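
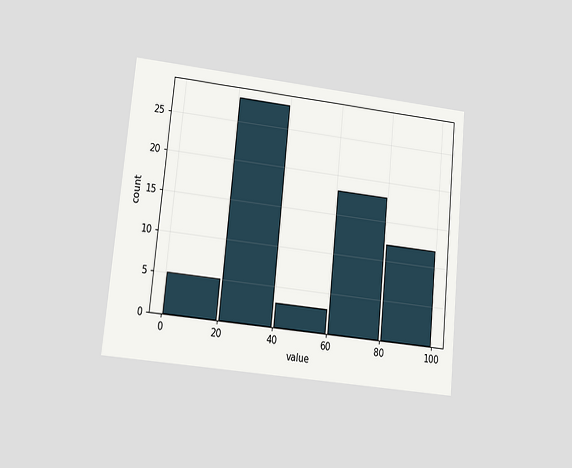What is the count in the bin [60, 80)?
The chart is tilted about 6° clockwise and viewed at a slight angle. The [60, 80) bin has height 18.

18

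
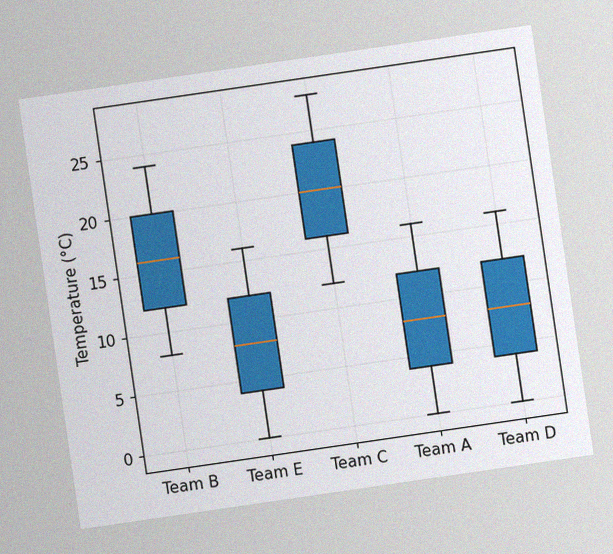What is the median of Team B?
16°C

The chart is tilted about 8° counter-clockwise, with some photo noise. The median line in the Team B box sits at 16°C.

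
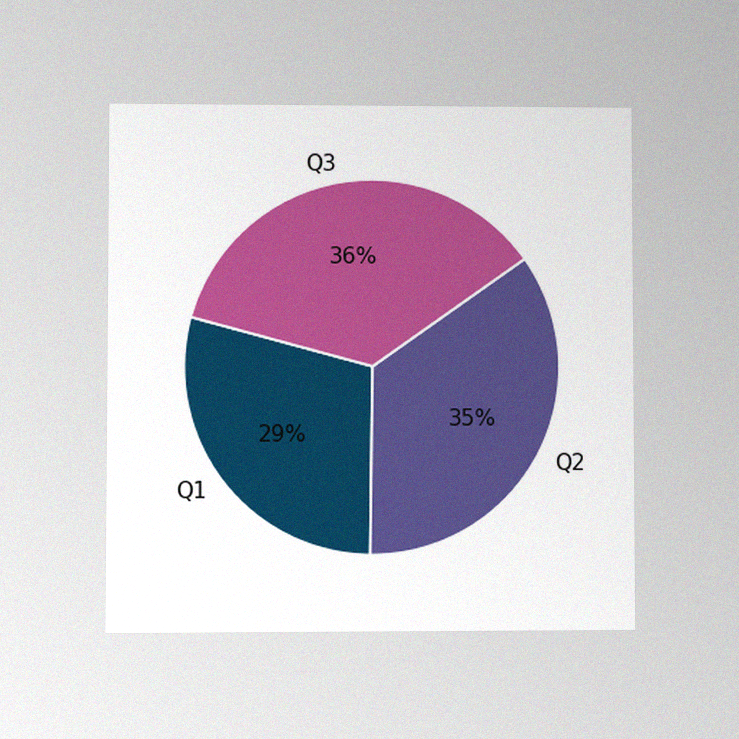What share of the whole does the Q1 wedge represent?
29%

The chart is viewed at a slight angle, with some photo noise. The Q1 slice takes up 29% of the pie.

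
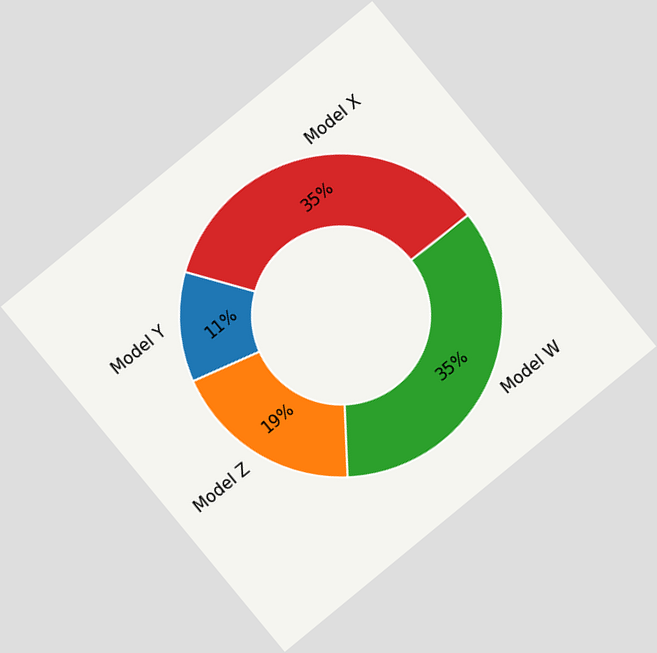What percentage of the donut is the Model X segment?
The chart is tilted about 39° counter-clockwise. The Model X segment takes up 35% of the ring.

35%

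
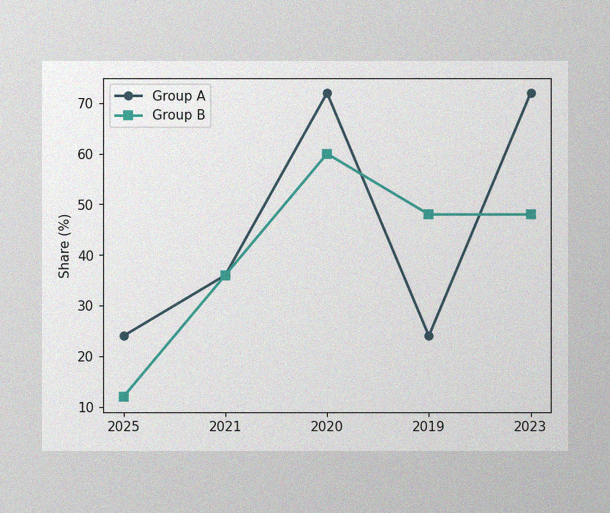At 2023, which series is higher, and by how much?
Group A, by 24%

The image has some photo noise and uneven lighting. At 2023, Group A sits above the other line by 24%.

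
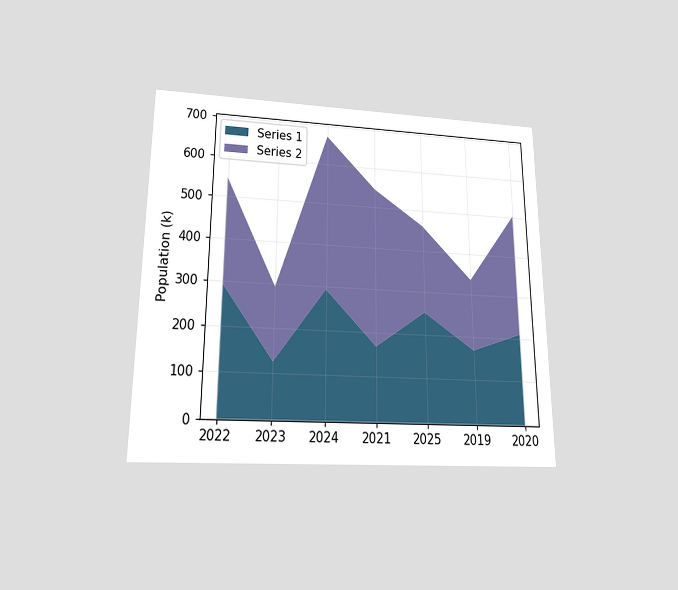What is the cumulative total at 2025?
462k

The chart is viewed slightly from below. The stacked total at 2025 reaches 462k.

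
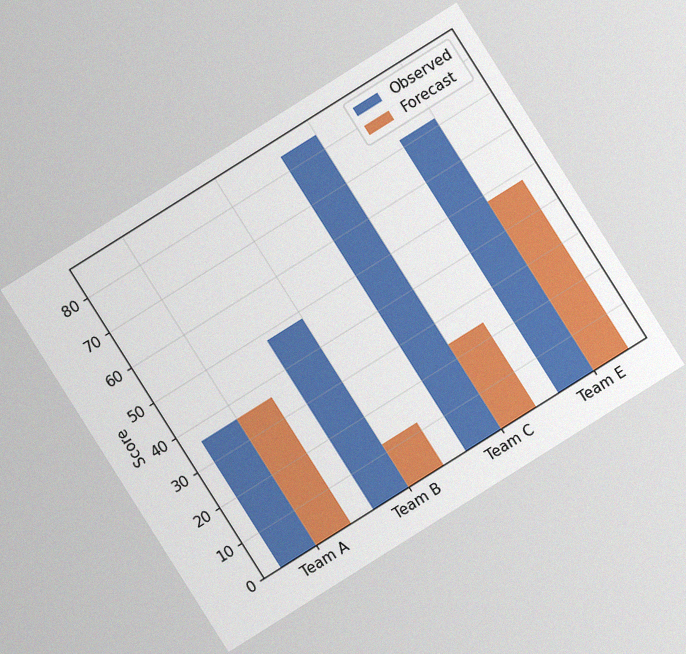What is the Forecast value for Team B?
12

The chart is tilted about 32° counter-clockwise, with some photo noise. The Forecast bar at Team B reaches 12 on the y-axis.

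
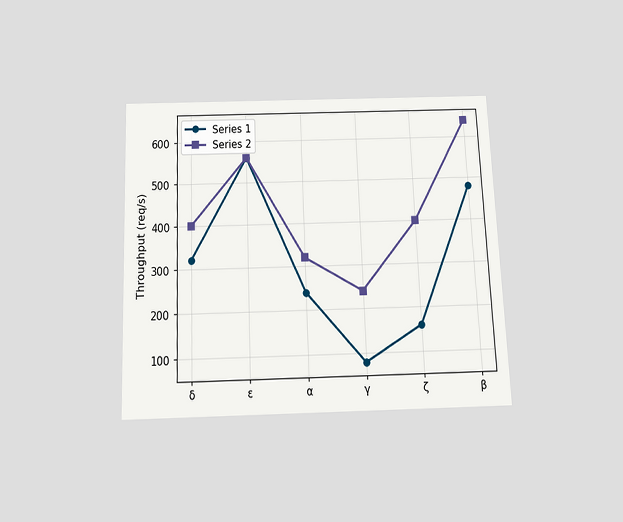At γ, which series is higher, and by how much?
Series 2, by 160req/s

The chart is tilted about 2° counter-clockwise and viewed slightly from below. At γ, Series 2 sits above the other line by 160req/s.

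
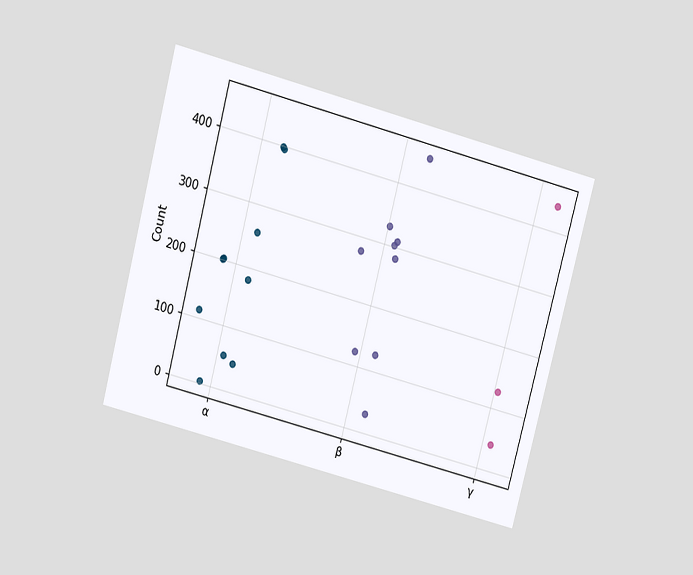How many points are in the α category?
10

The chart is tilted about 15° clockwise and viewed slightly from above. Counting the markers in the α column gives 10.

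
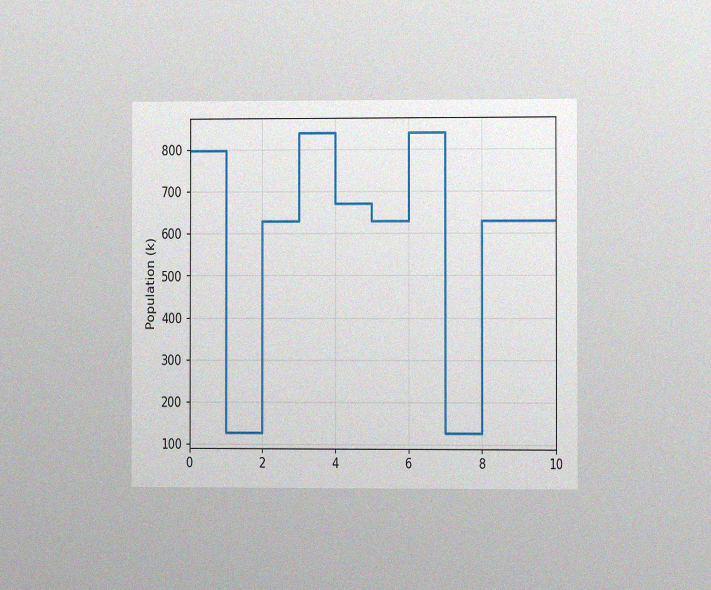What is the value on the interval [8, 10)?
630k

The chart is viewed at a slight angle, with some photo noise. On [8, 10) the step sits at 630k.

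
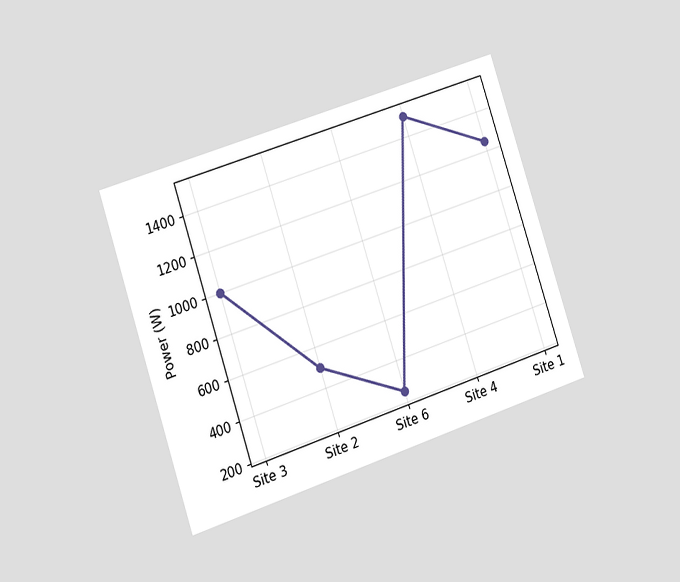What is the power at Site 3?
The chart is tilted about 18° counter-clockwise and viewed slightly from the left. At Site 3, the line is at 1000W.

1000W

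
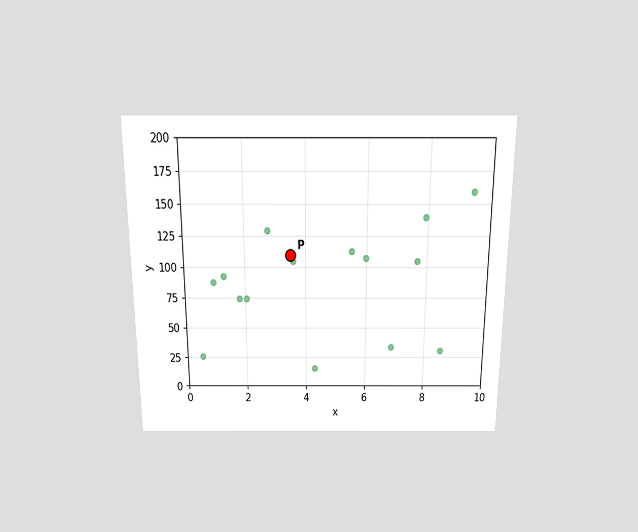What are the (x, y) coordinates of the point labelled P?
(3.5, 110)

The chart is viewed slightly from above. Following the gridlines from P to each axis, P sits at (3.5, 110).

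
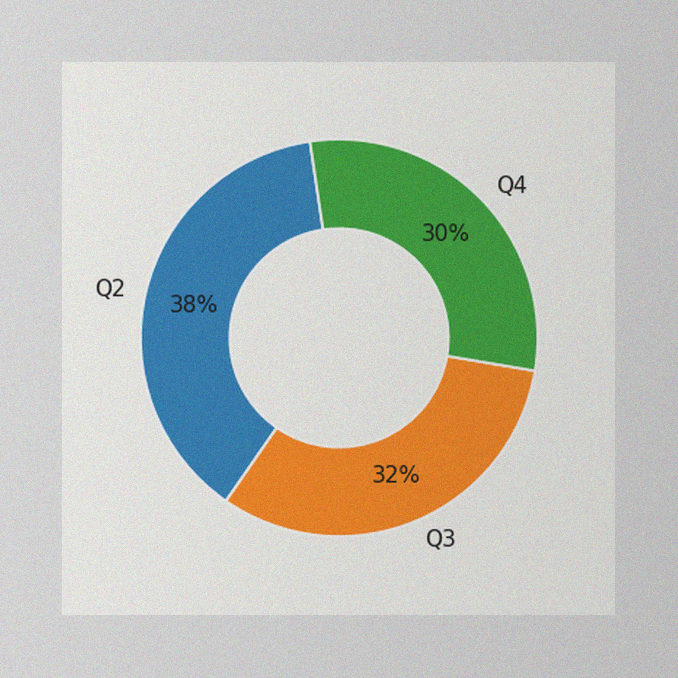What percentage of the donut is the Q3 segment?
The image has some photo noise and uneven lighting. The Q3 segment takes up 32% of the ring.

32%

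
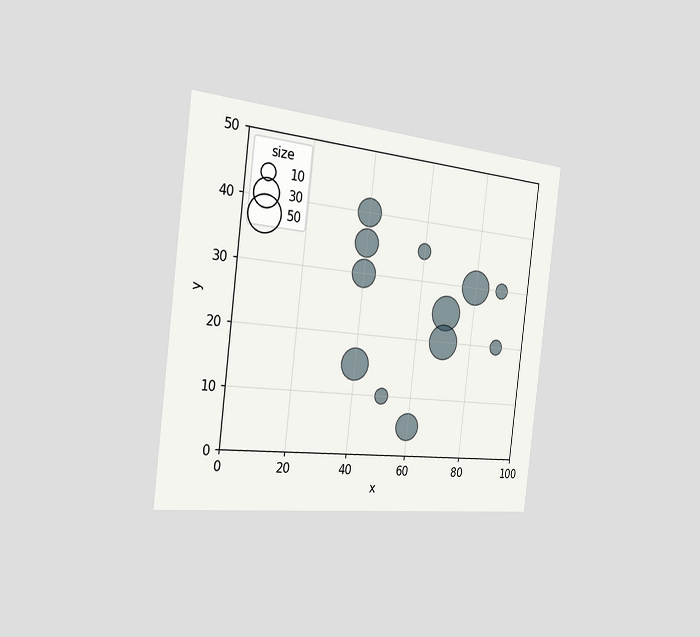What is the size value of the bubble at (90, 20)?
10

The chart is tilted about 7° clockwise and viewed slightly from the left. Matching the bubble at (90, 20) against the size legend gives 10.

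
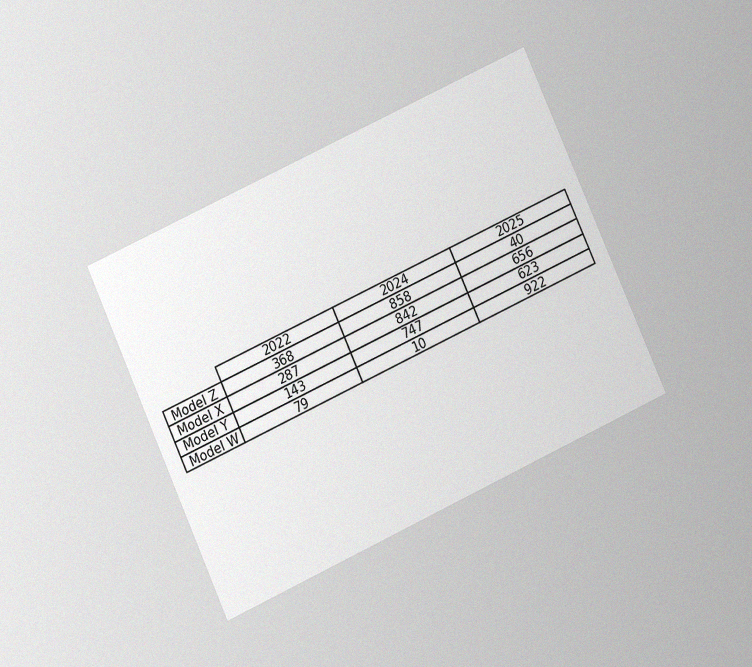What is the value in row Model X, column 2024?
The chart is tilted about 24° counter-clockwise and viewed at a slight angle, with some photo noise. The (Model X, 2024) cell reads 842.

842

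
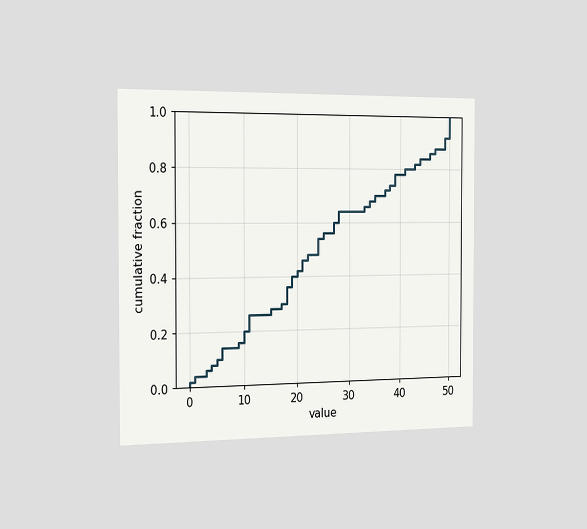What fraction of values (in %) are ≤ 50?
100%

The chart is viewed slightly from the left. At x=50 the ECDF step is at 100%.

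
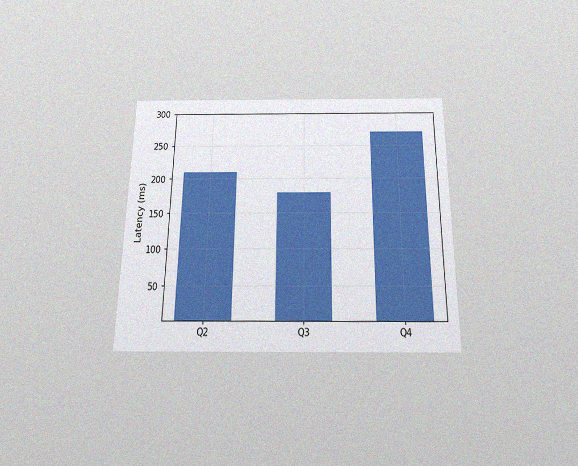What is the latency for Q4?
The chart is viewed slightly from below, with some photo noise. Reading along the chart's y-axis, the Q4 bar reaches 270ms.

270ms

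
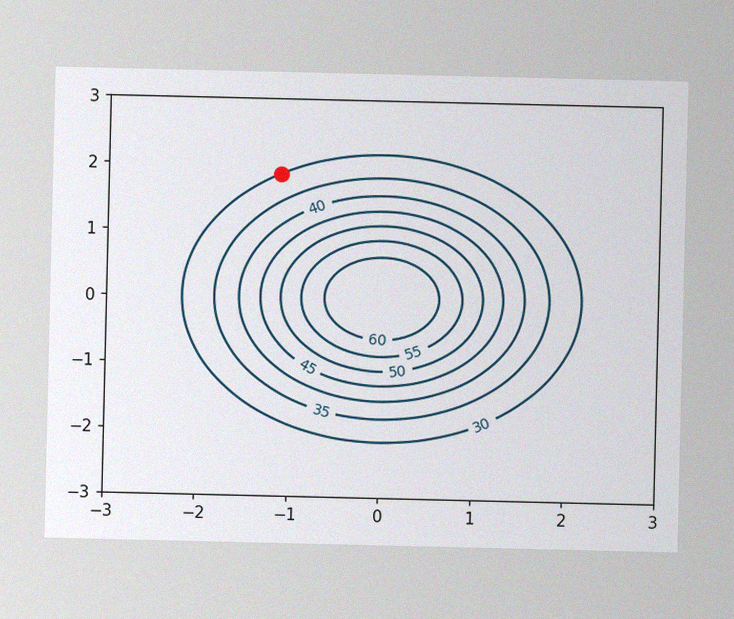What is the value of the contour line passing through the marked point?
30

The image has some photo noise and uneven lighting. The marked point sits on the contour labelled 30.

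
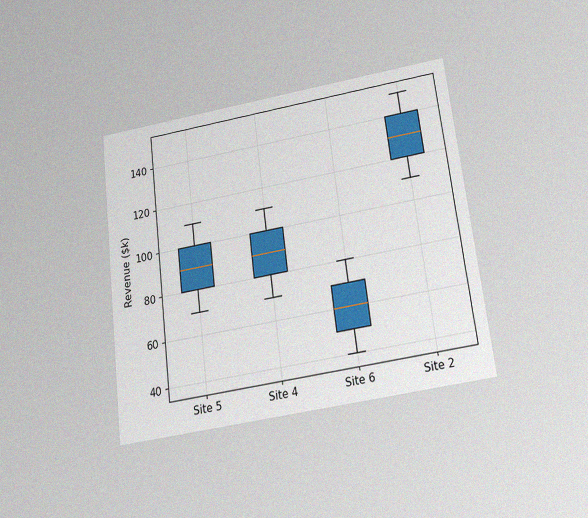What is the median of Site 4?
$90k

The chart is tilted about 7° counter-clockwise and viewed slightly from below, with some photo noise. The median line in the Site 4 box sits at $90k.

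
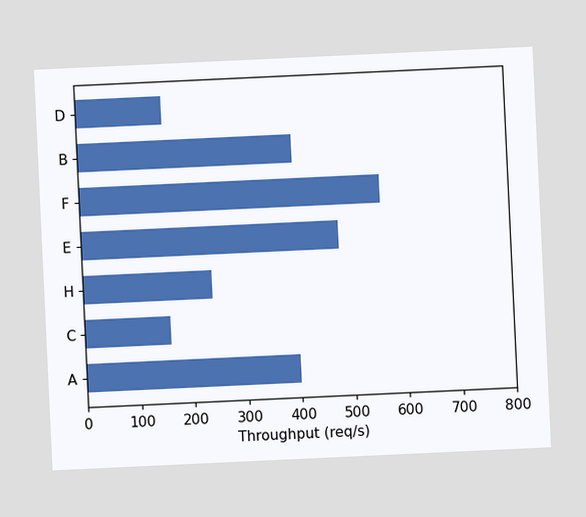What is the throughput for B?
400req/s

The chart is tilted about 3° counter-clockwise. Reading along the chart's x-axis, the B bar reaches 400req/s.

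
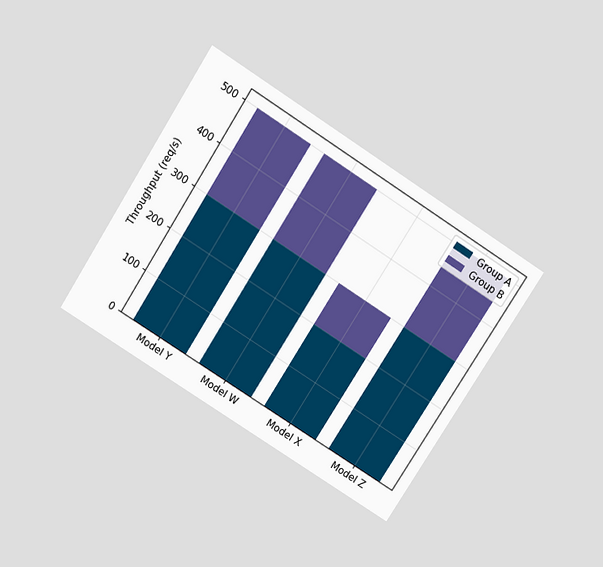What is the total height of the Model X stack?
The chart is tilted about 33° clockwise and viewed slightly from above. The Model X stack's top reaches 300req/s on the y-axis.

300req/s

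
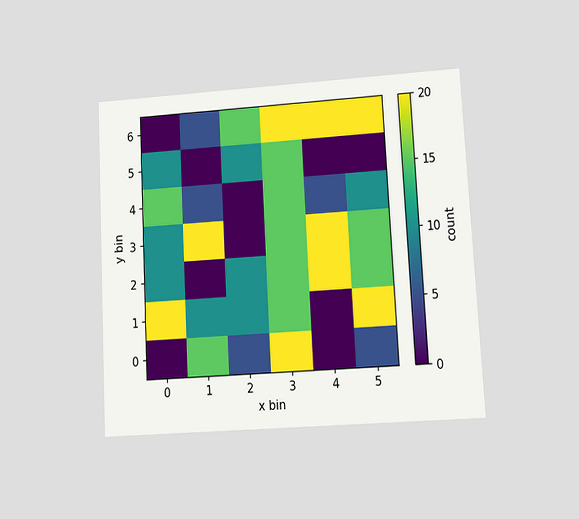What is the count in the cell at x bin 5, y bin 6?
20

The chart is tilted about 3° counter-clockwise and viewed at a slight angle. Matching the cell (5, 6) against the colorbar gives 20.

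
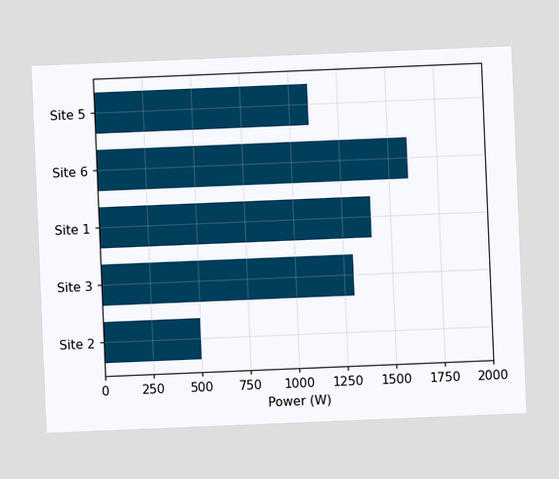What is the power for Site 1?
The chart is tilted about 2° counter-clockwise. Reading along the chart's x-axis, the Site 1 bar reaches 1400W.

1400W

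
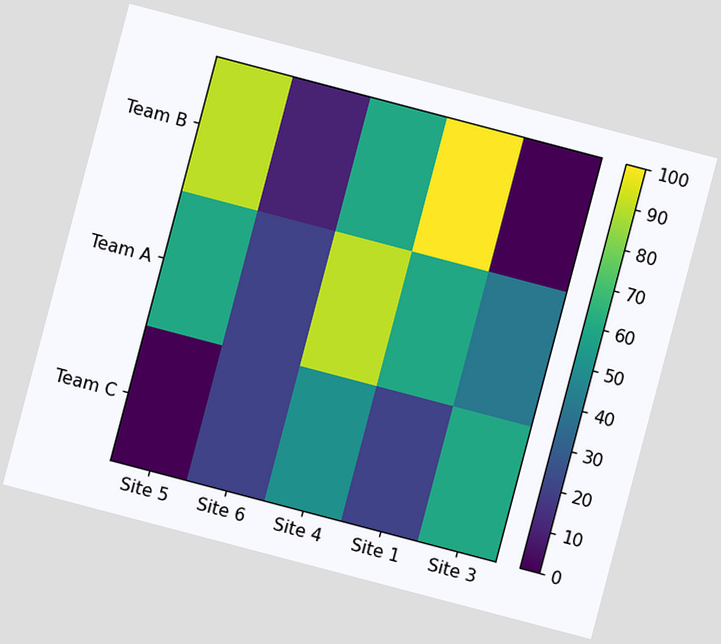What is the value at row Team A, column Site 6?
20

The chart is tilted about 15° clockwise. Matching cell (Team A, Site 6) against the colorbar gives 20.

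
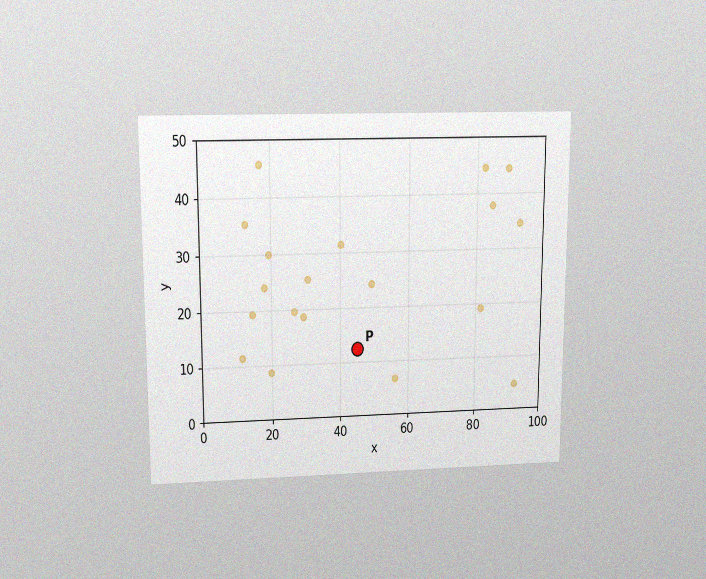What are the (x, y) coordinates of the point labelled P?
(45, 12.5)

The chart is viewed slightly from above, with some photo noise. Following the gridlines from P to each axis, P sits at (45, 12.5).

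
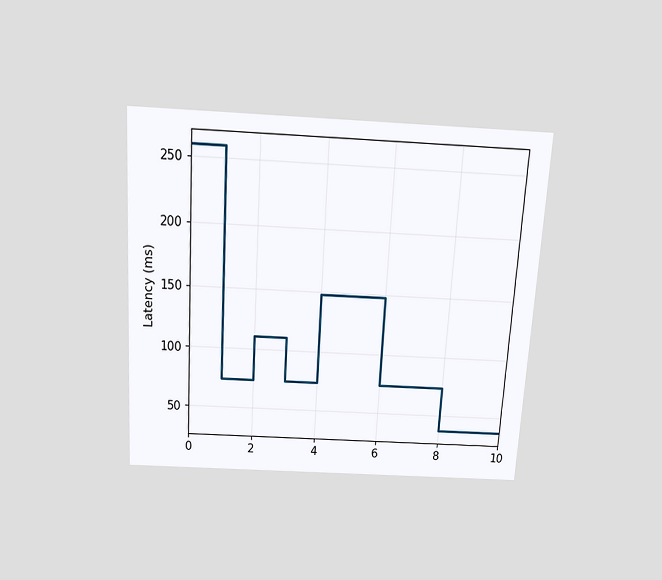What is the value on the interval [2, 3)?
111ms

The chart is tilted about 3° clockwise and viewed slightly from above. On [2, 3) the step sits at 111ms.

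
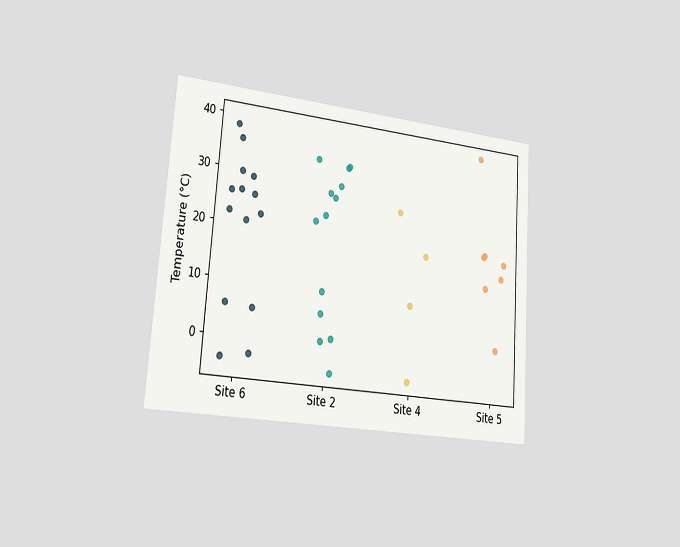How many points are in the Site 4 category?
4

The chart is tilted about 4° clockwise and viewed slightly from the left. Counting the markers in the Site 4 column gives 4.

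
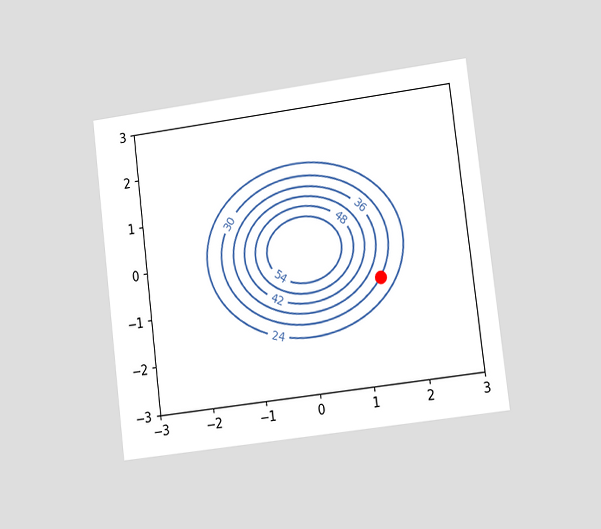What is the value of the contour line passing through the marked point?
30

The chart is tilted about 7° counter-clockwise and viewed at a slight angle. The marked point sits on the contour labelled 30.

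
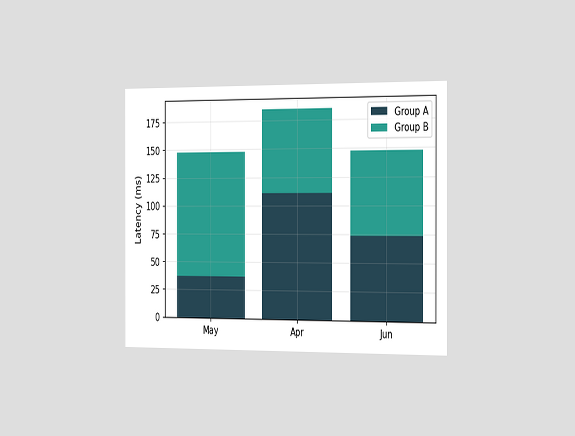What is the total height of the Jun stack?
The chart is viewed slightly from the right. The Jun stack's top reaches 148ms on the y-axis.

148ms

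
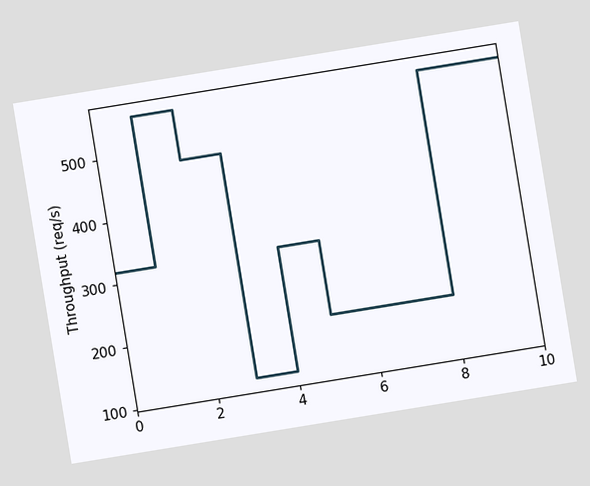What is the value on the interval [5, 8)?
The chart is tilted about 9° counter-clockwise. On [5, 8) the step sits at 200req/s.

200req/s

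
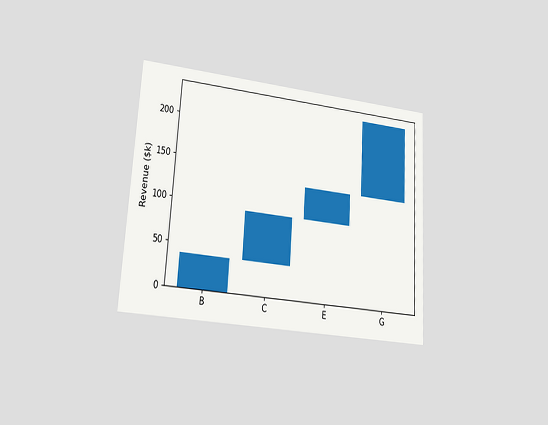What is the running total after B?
$38k

The chart is tilted about 4° clockwise and viewed at a slight angle. After B the running total reaches $38k.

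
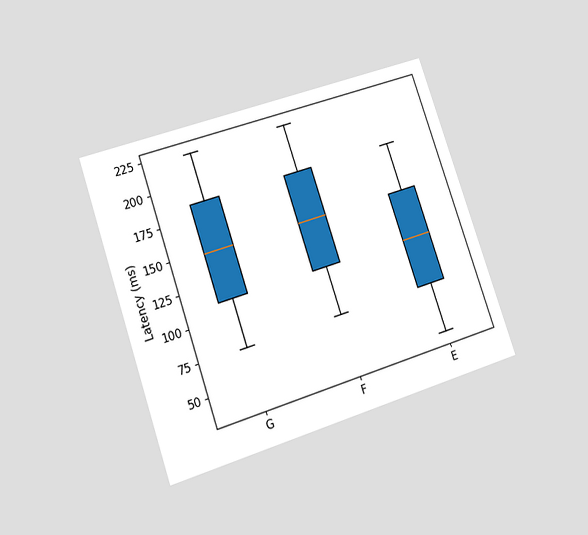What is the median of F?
The chart is tilted about 19° counter-clockwise and viewed at a slight angle. The median line in the F box sits at 148ms.

148ms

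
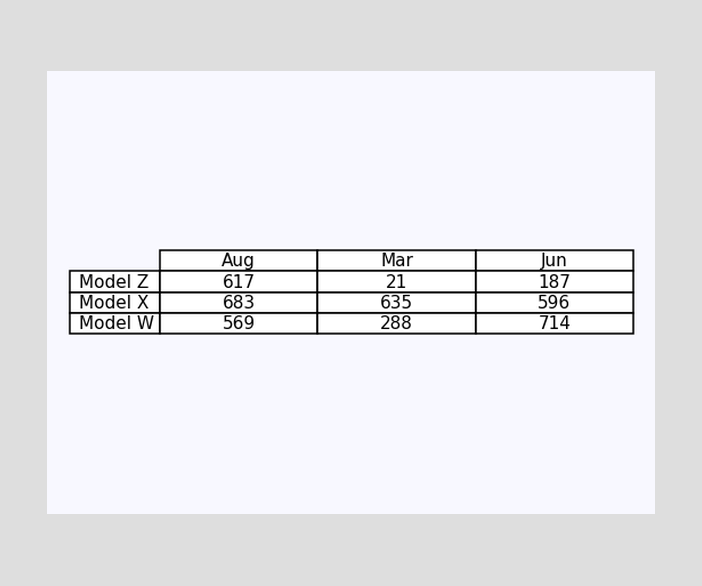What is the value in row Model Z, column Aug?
The (Model Z, Aug) cell reads 617.

617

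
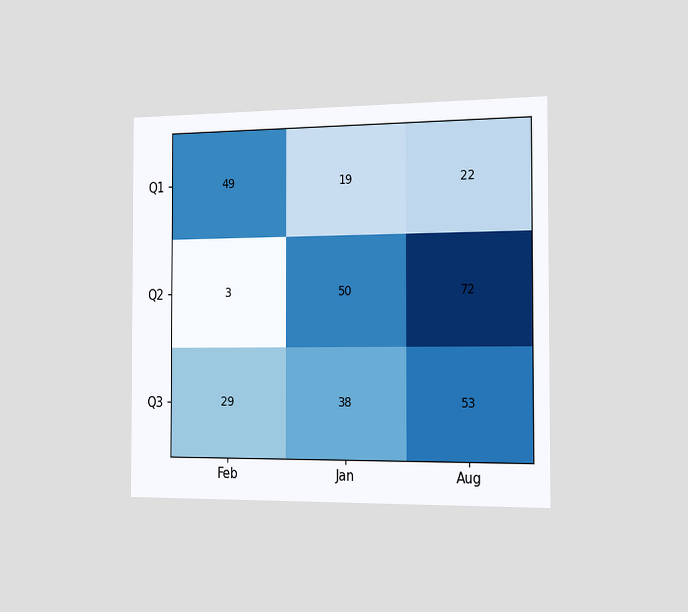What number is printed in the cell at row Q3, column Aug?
53

The chart is viewed slightly from the right. The (Q3, Aug) cell reads 53.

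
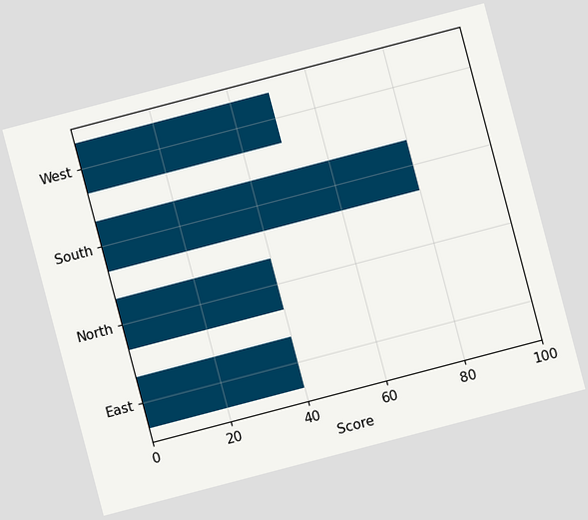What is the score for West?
The chart is tilted about 15° counter-clockwise. Reading along the chart's x-axis, the West bar reaches 50.

50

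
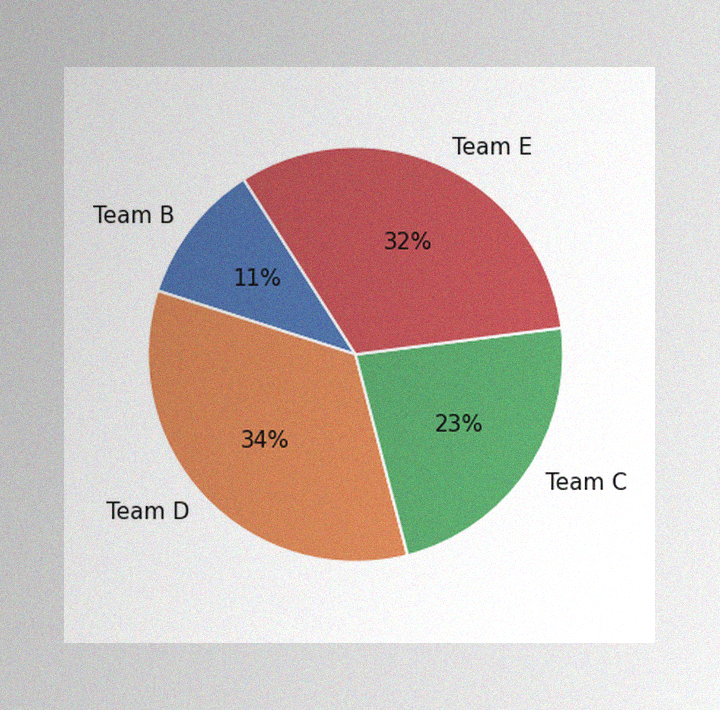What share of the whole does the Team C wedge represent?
The image has some photo noise and uneven lighting. The Team C slice takes up 23% of the pie.

23%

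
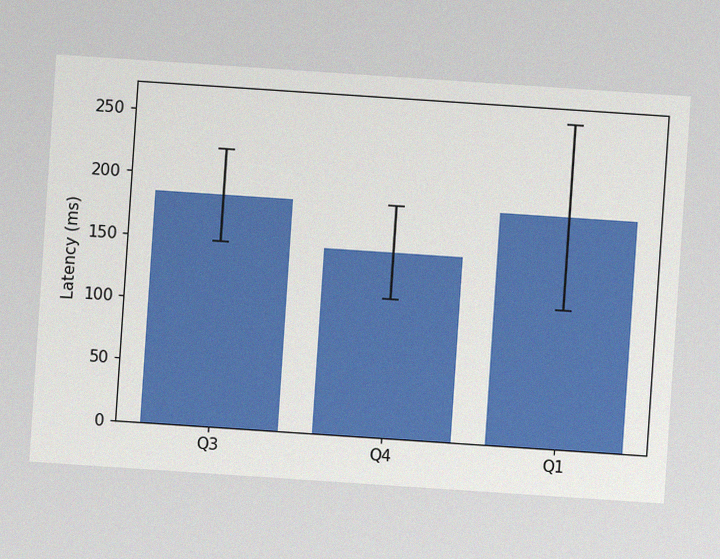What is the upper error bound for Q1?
The chart is tilted about 4° clockwise, with some photo noise. The Q1 bar's upper whisker reaches 259ms.

259ms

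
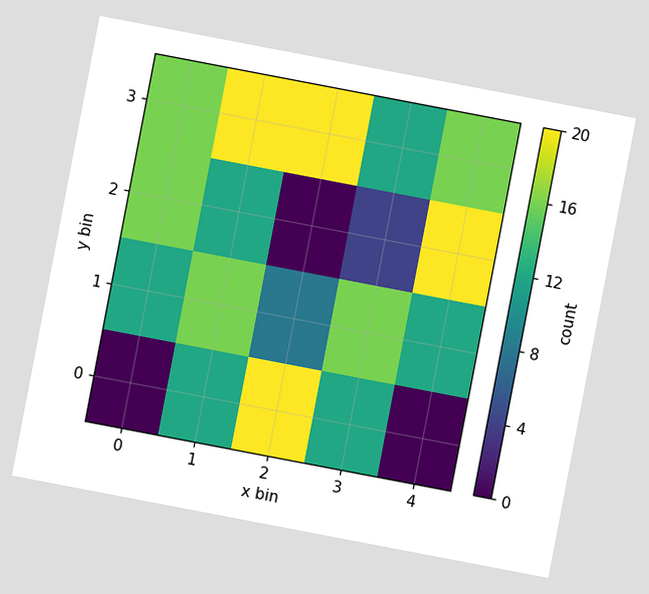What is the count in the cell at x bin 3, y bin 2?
The chart is tilted about 11° clockwise. Matching the cell (3, 2) against the colorbar gives 4.

4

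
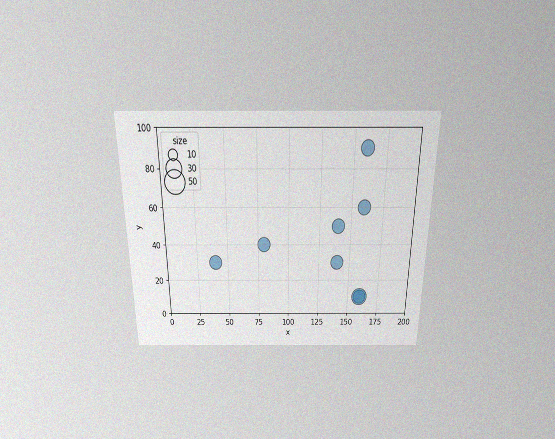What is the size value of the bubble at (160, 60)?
The chart is viewed slightly from above, with some photo noise. Matching the bubble at (160, 60) against the size legend gives 20.

20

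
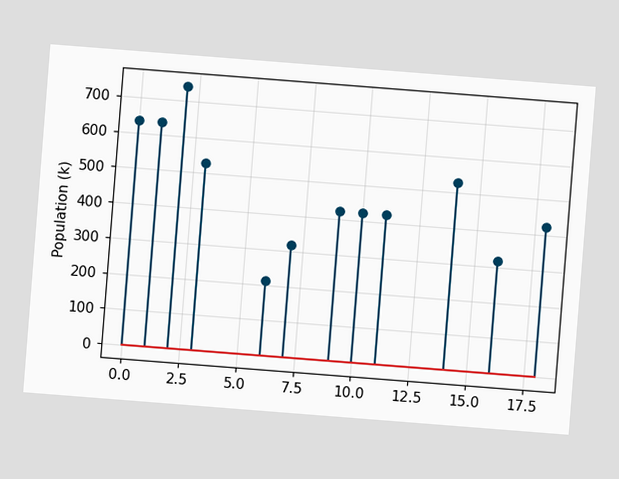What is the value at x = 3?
The chart is tilted about 4° clockwise. The stem at x=3 reaches 530k.

530k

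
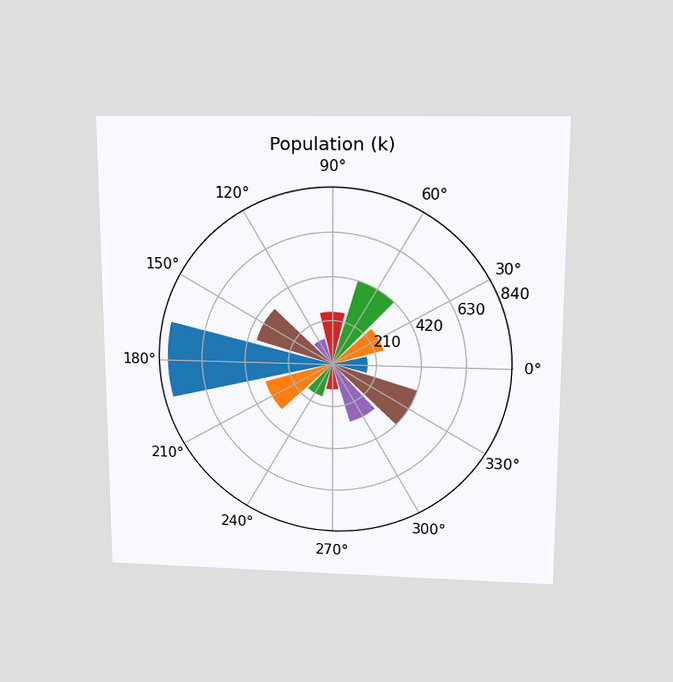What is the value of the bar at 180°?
798k

The chart is viewed slightly from above. The bar at 180° reaches 798k on the radial axis.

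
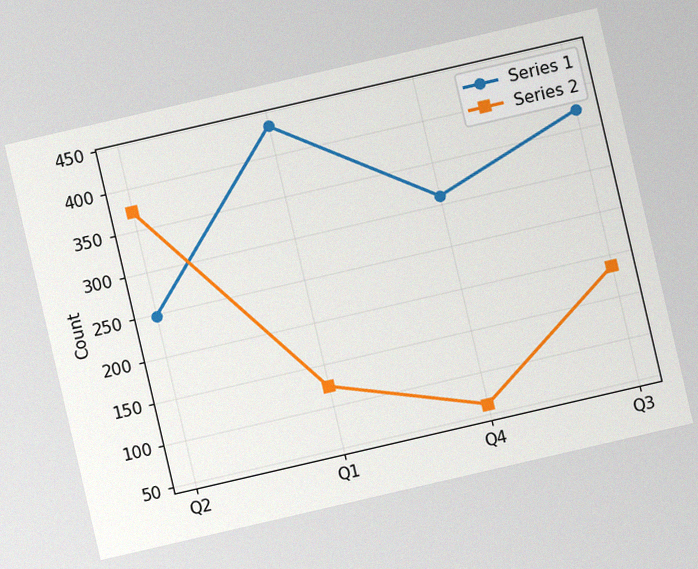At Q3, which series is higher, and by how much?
Series 1, by 186

The chart is tilted about 13° counter-clockwise, with some photo noise. At Q3, Series 1 sits above the other line by 186.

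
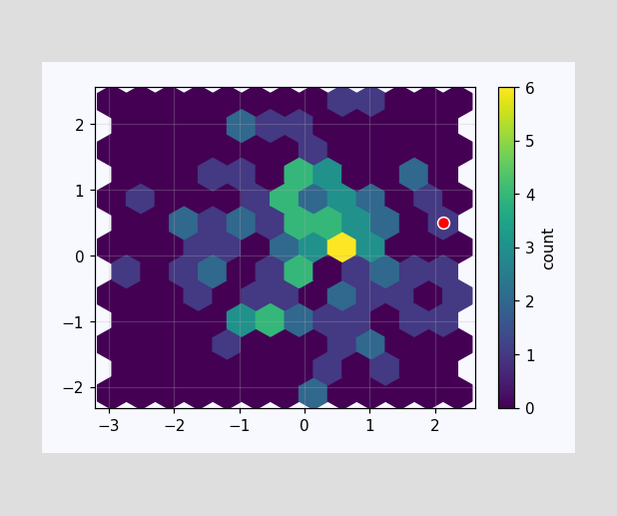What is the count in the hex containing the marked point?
1

The marked hex reads 1 on the colorbar.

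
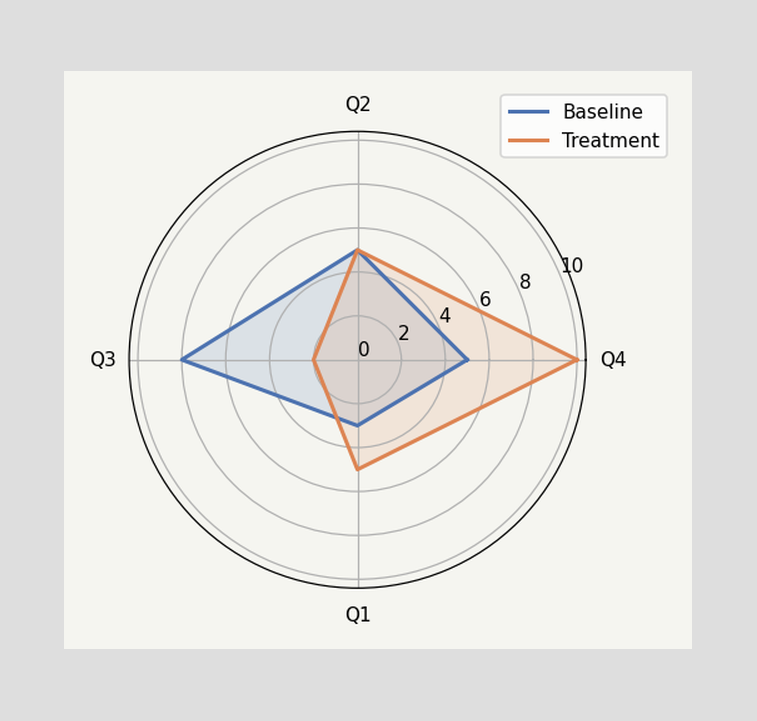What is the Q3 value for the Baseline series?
On the Q3 axis, Baseline reaches 8.

8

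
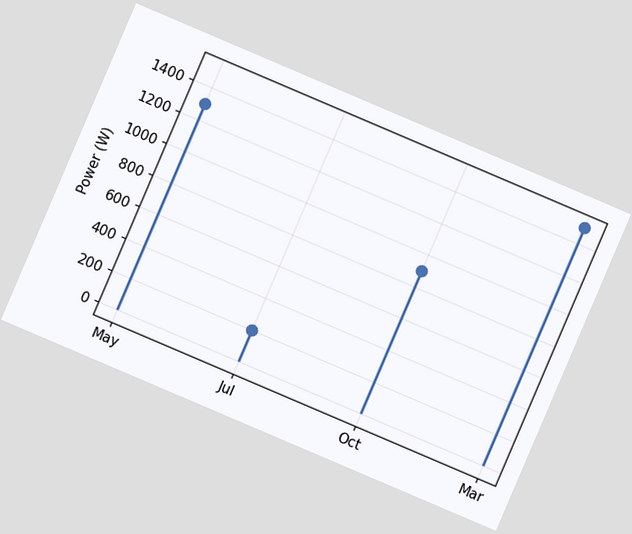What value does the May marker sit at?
1300W

The chart is tilted about 23° clockwise. The May marker sits at 1300W.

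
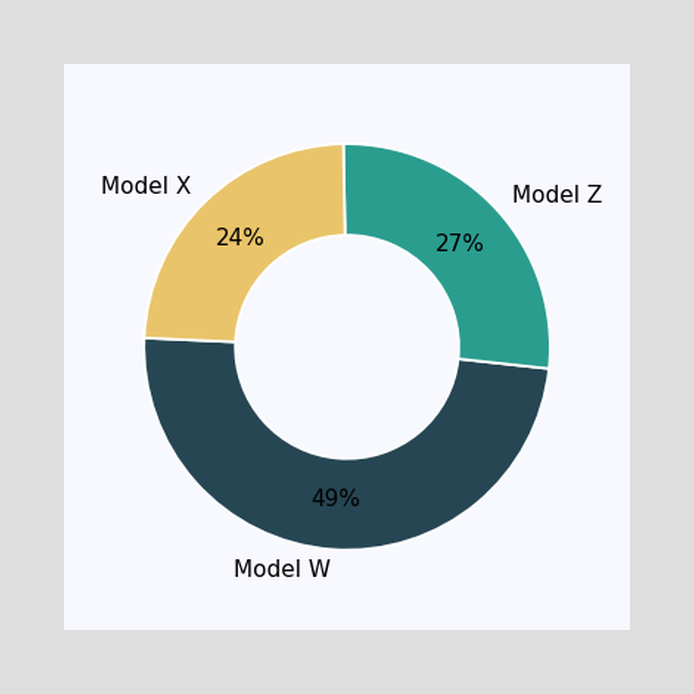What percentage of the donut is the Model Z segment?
27%

The Model Z segment takes up 27% of the ring.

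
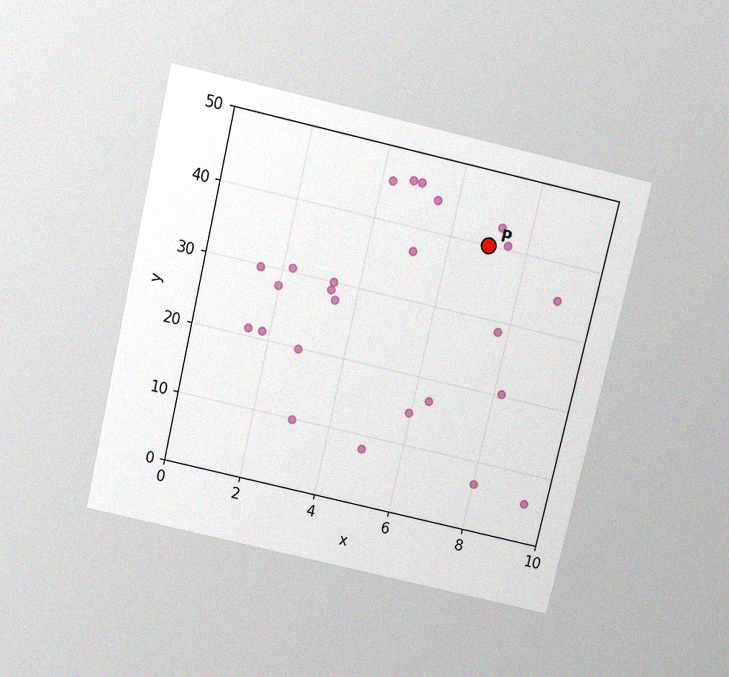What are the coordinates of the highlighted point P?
(7, 40)

The chart is tilted about 13° clockwise and viewed slightly from above, with some photo noise. Following the gridlines from P to each axis, P sits at (7, 40).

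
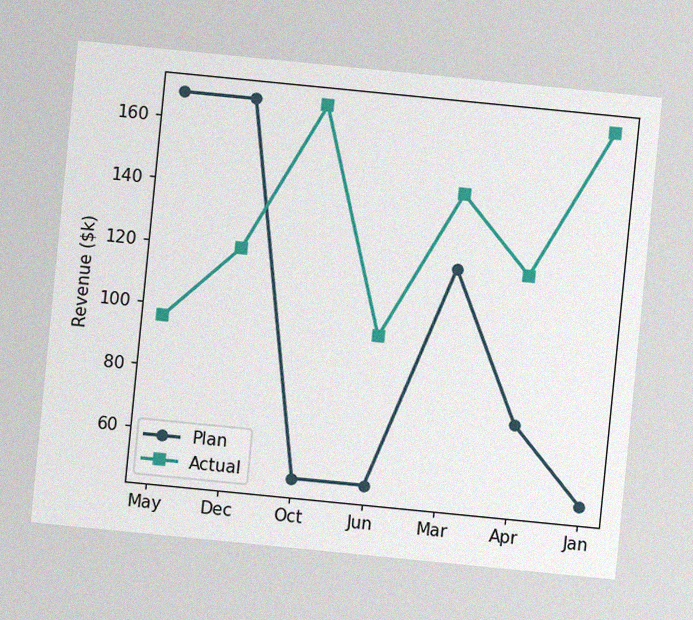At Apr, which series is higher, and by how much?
The chart is tilted about 6° clockwise, with some photo noise. At Apr, Actual sits above the other line by $48k.

Actual, by $48k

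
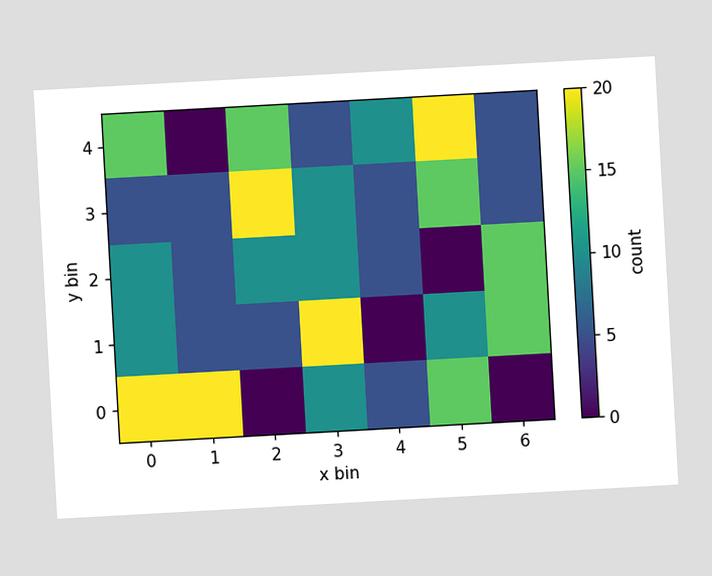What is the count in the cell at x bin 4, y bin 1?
0

The chart is tilted about 3° counter-clockwise. Matching the cell (4, 1) against the colorbar gives 0.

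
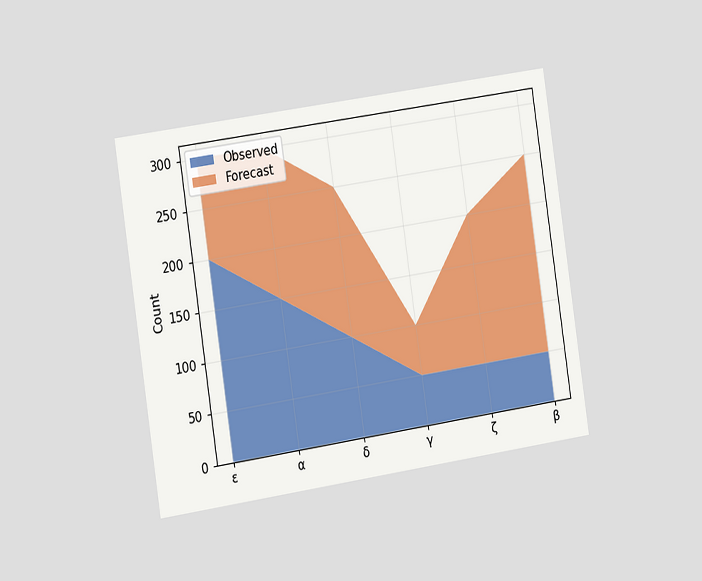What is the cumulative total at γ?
100

The chart is tilted about 9° counter-clockwise and viewed slightly from the left. The stacked total at γ reaches 100.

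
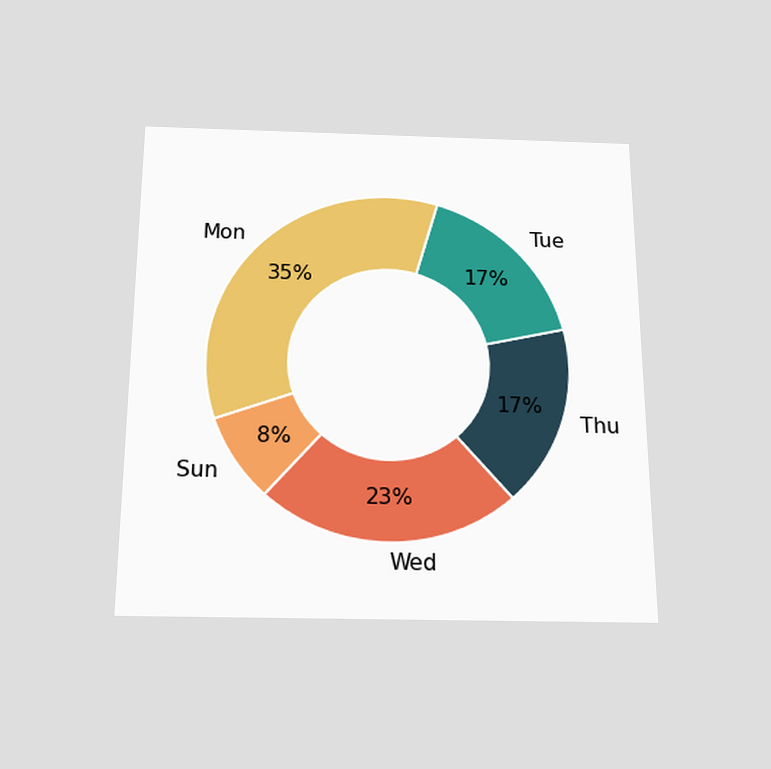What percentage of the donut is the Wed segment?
The chart is viewed slightly from below. The Wed segment takes up 23% of the ring.

23%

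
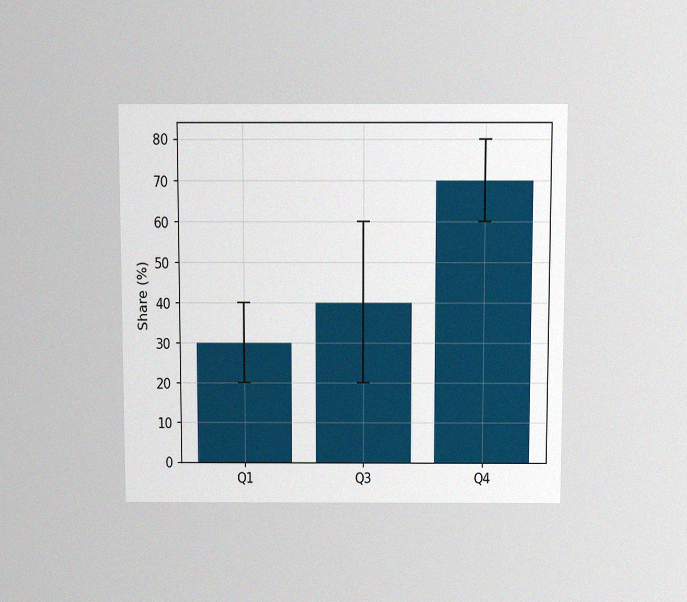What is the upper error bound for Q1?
40%

The chart is viewed slightly from above, with some photo noise. The Q1 bar's upper whisker reaches 40%.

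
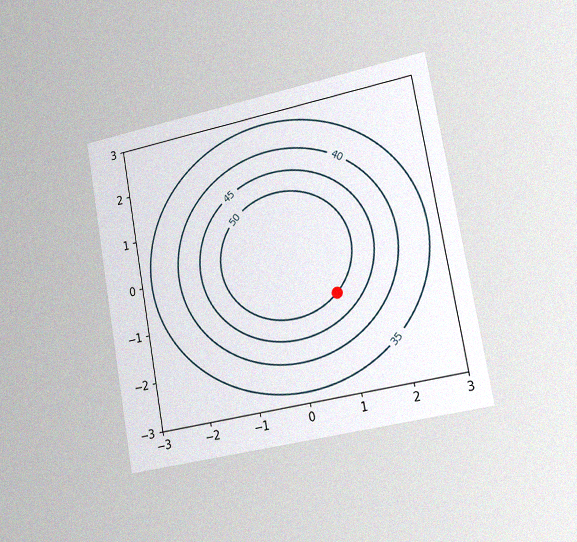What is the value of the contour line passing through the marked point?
50

The chart is tilted about 10° counter-clockwise and viewed slightly from the right, with some photo noise. The marked point sits on the contour labelled 50.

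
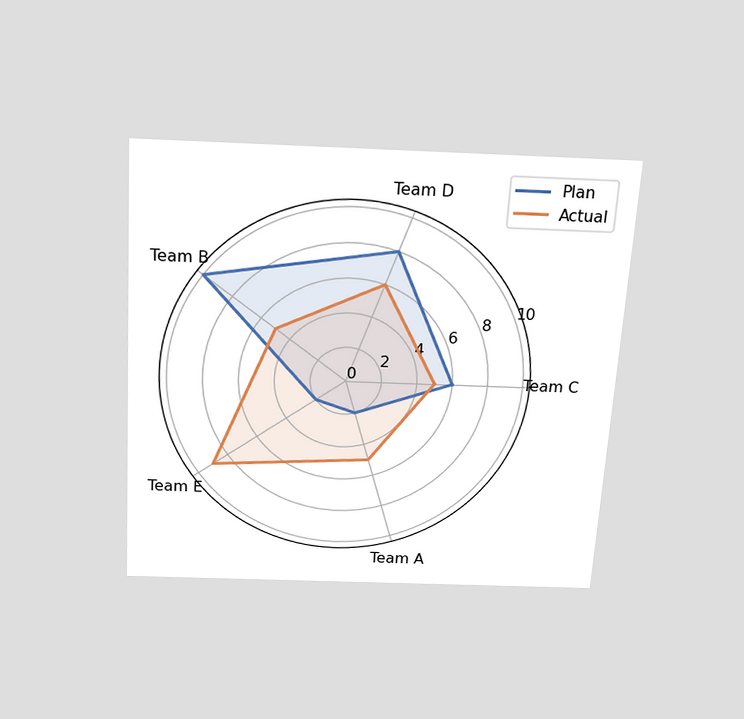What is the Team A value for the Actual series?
5

The chart is tilted about 4° clockwise and viewed slightly from above. On the Team A axis, Actual reaches 5.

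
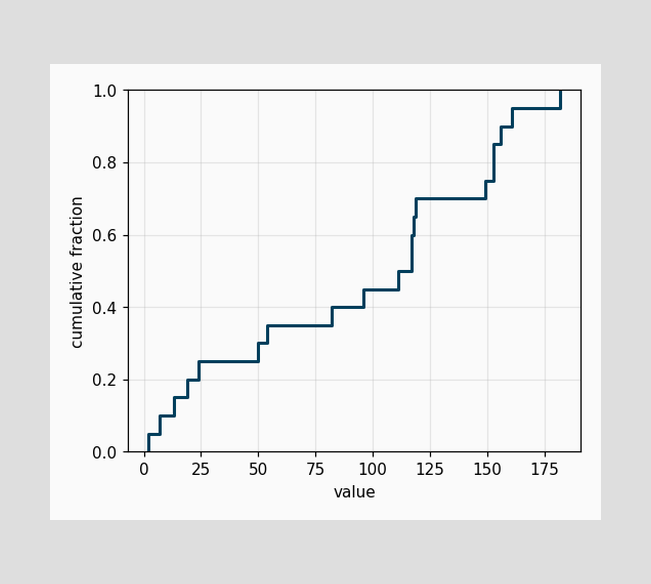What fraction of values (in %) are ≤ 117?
60%

At x=117 the ECDF step is at 60%.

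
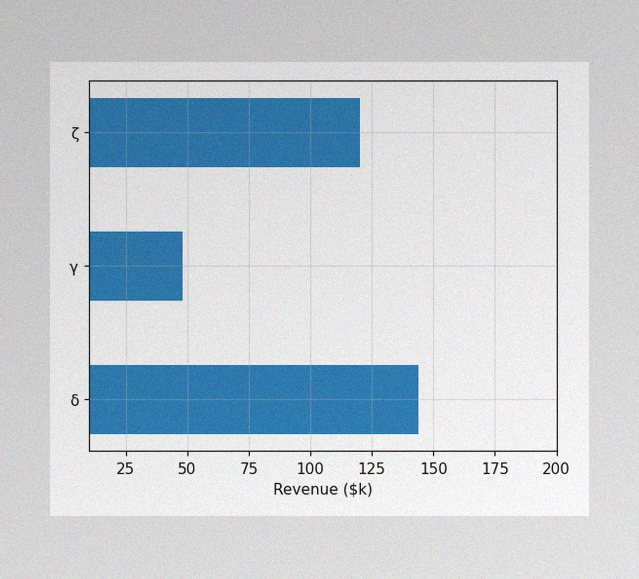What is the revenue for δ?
The image has some photo noise and uneven lighting. Reading along the chart's x-axis, the δ bar reaches $144k.

$144k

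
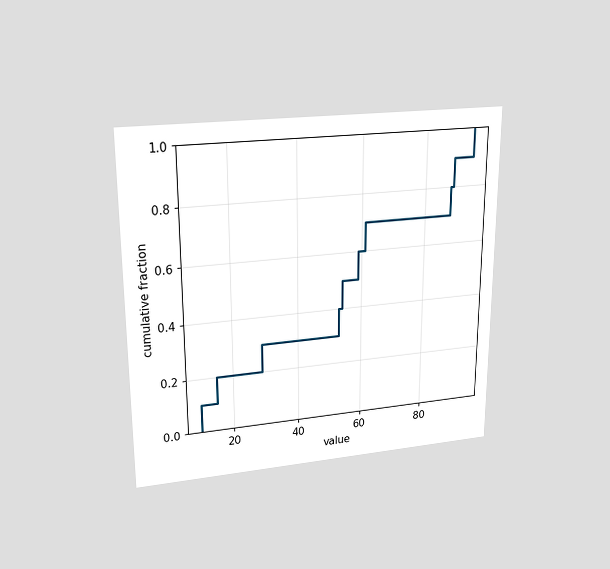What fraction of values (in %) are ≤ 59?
60%

The chart is viewed slightly from above. At x=59 the ECDF step is at 60%.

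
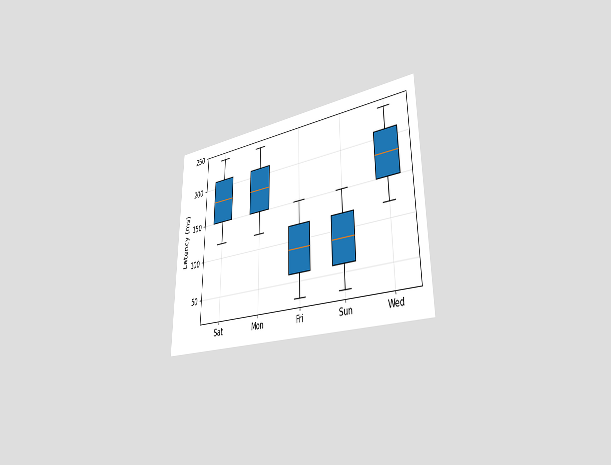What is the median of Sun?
90ms

The chart is viewed slightly from the right. The median line in the Sun box sits at 90ms.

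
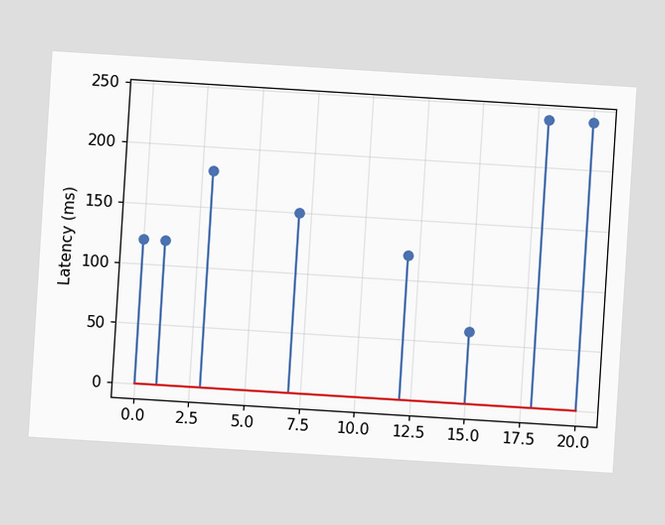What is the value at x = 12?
The chart is tilted about 4° clockwise. The stem at x=12 reaches 120ms.

120ms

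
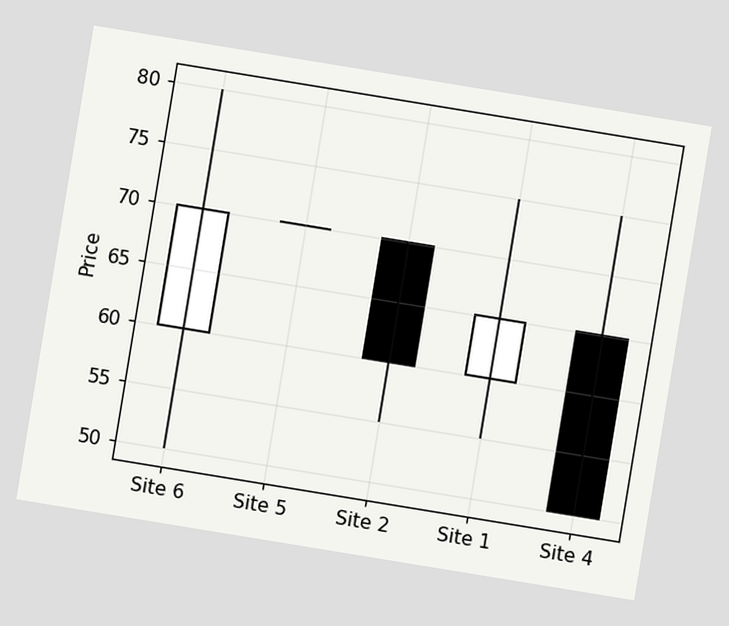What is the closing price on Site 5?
70

The chart is tilted about 9° clockwise. The Site 5 candle closes at 70.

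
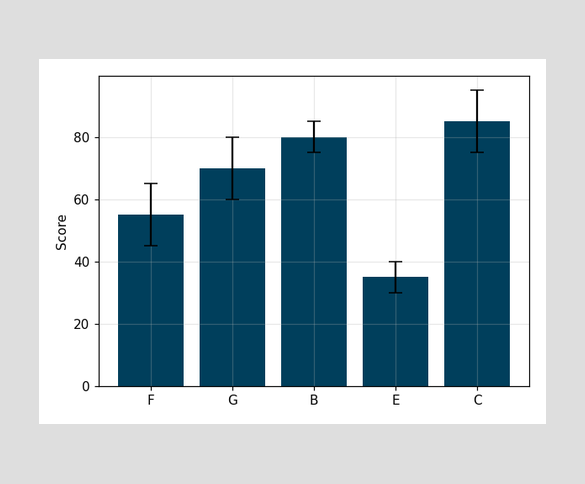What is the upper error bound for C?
The C bar's upper whisker reaches 95.

95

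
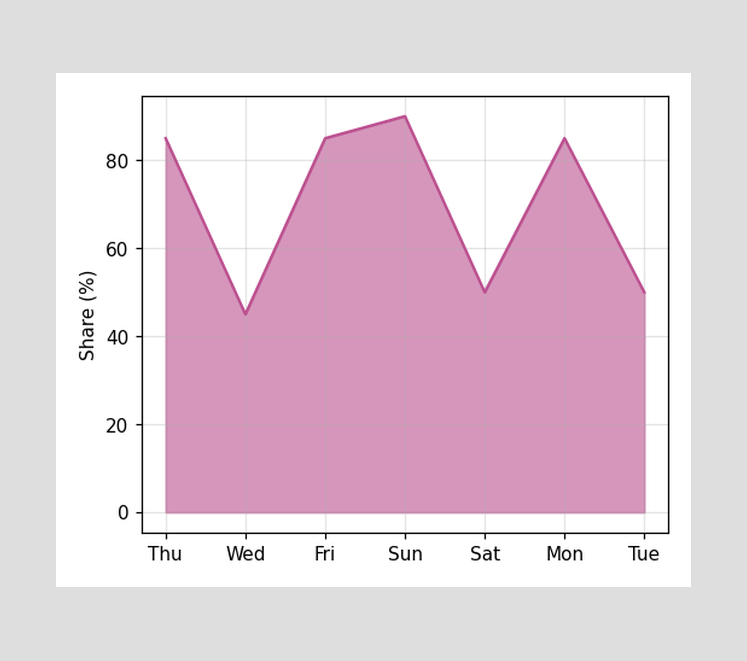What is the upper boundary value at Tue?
50%

At Tue the upper boundary is at 50%.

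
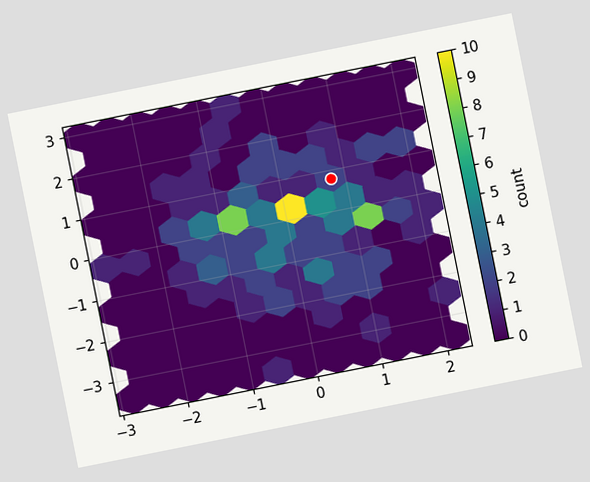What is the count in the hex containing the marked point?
2

The chart is tilted about 11° counter-clockwise. The marked hex reads 2 on the colorbar.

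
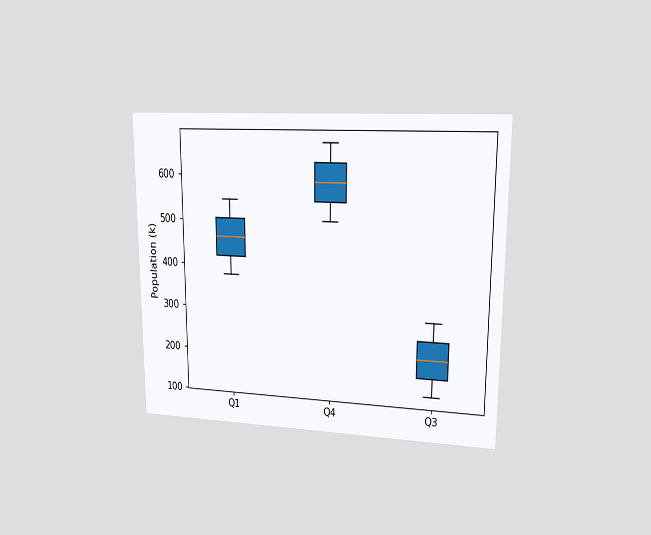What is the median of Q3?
The chart is viewed at a slight angle. The median line in the Q3 box sits at 210k.

210k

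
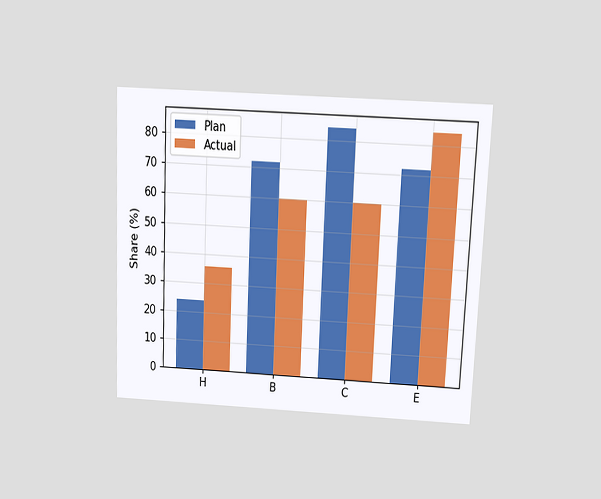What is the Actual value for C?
60%

The chart is tilted about 3° clockwise and viewed slightly from above. The Actual bar at C reaches 60% on the y-axis.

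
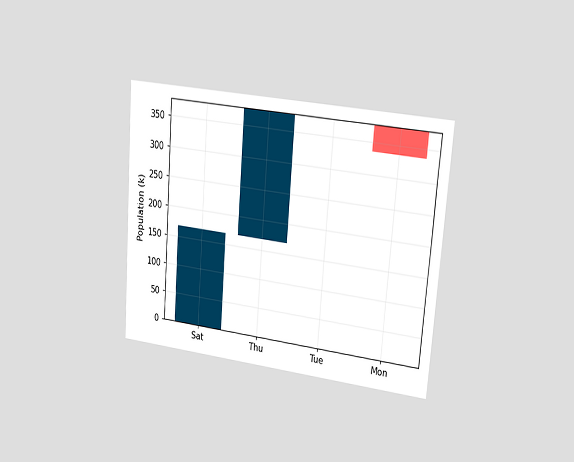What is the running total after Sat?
The chart is tilted about 4° clockwise and viewed slightly from the right. After Sat the running total reaches 168k.

168k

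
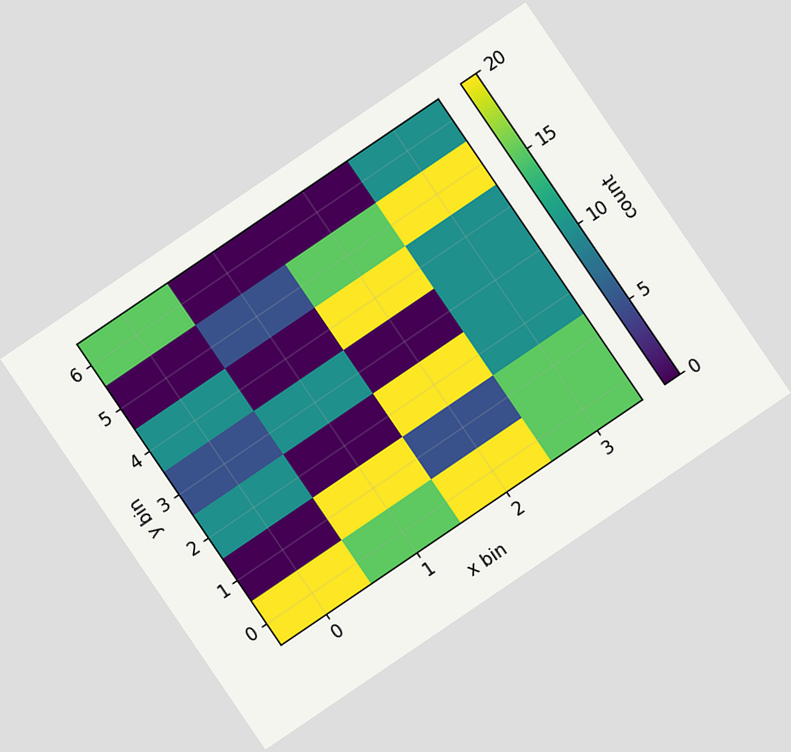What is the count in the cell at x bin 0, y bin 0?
20

The chart is tilted about 34° counter-clockwise. Matching the cell (0, 0) against the colorbar gives 20.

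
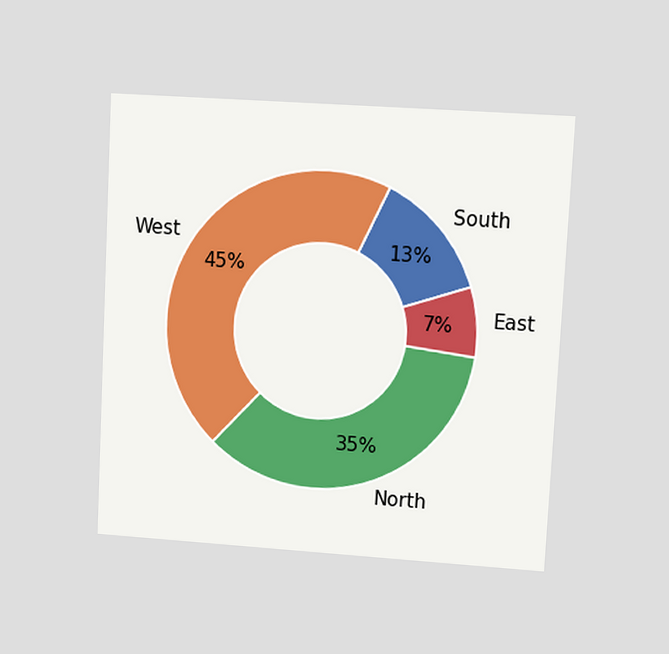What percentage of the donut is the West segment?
45%

The chart is tilted about 3° clockwise and viewed at a slight angle. The West segment takes up 45% of the ring.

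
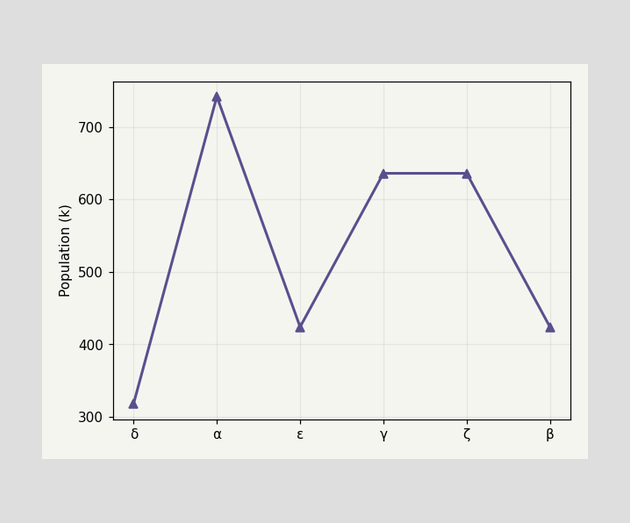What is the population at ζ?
636k

At ζ, the line is at 636k.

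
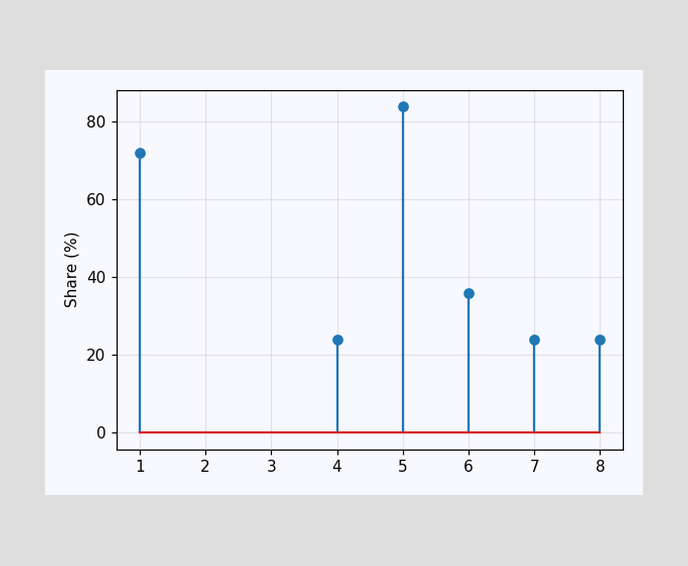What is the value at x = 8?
24%

The stem at x=8 reaches 24%.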